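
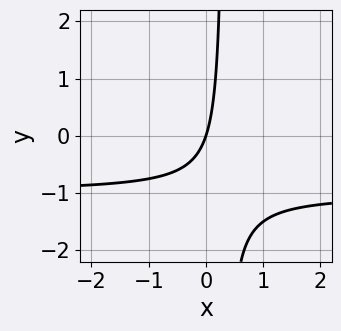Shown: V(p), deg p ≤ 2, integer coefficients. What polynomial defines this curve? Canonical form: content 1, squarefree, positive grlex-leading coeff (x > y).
3*x*y + 3*x - y

deg p = 2. The shape is more complex than any degree-1 curve.
Checking where it meets the axes: one y-axis crossing is at y = 0; one x-axis crossing is at x = 0.
Solving for integer coefficients yields p as stated.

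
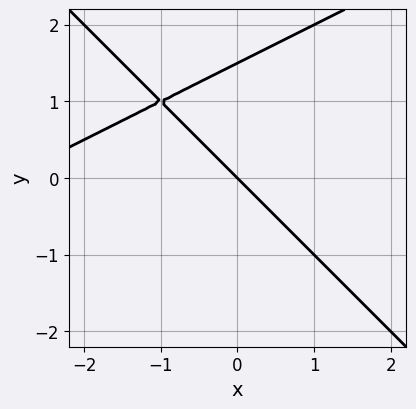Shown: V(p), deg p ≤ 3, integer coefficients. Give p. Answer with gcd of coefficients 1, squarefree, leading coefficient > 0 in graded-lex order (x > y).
x^2 - x*y - 2*y^2 + 3*x + 3*y

deg p = 2.
Checking where it meets the axes: it meets the x-axis at x = 0 (among the integer gridlines); it meets the y-axis at y = 0 (among the integer gridlines).
These observations pin down the coefficients.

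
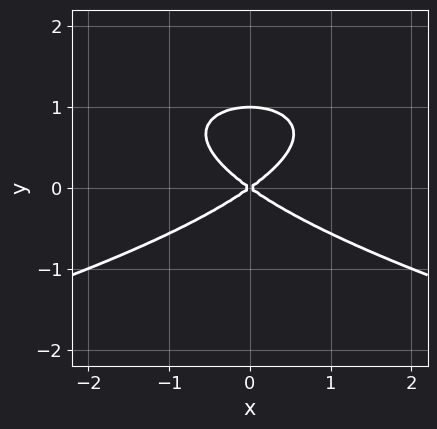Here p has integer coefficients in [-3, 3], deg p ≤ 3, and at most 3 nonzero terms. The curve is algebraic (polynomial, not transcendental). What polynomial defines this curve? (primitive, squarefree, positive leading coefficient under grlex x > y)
deg p = 3.
Symmetries: it's symmetric under x → −x, forcing even powers of x.
Checking where it meets the axes: one x-axis crossing is at x = 0; among the integer gridlines, it crosses the y-axis at y ∈ {0, 1}.
Putting this together gives p.

2*y^3 + x^2 - 2*y^2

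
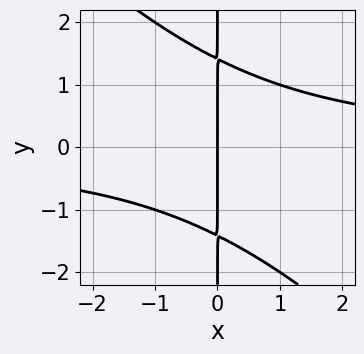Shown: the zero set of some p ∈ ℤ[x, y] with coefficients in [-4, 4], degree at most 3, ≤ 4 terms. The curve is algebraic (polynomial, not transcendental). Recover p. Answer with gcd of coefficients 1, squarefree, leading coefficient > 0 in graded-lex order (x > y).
(a) The degree is 3 — a generic line meets the curve in up to 3 points.
(b) Against the integer gridlines: every point of the y-axis in the box is on the curve; it meets the x-axis at x = 0 (among the integer gridlines).
(c) Together with the visible shape, these determine p as stated.

x^2*y + x*y^2 - 2*x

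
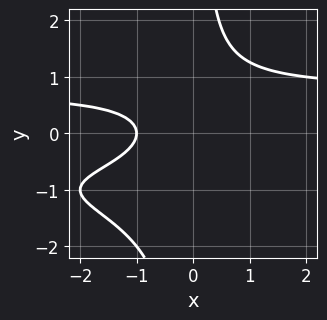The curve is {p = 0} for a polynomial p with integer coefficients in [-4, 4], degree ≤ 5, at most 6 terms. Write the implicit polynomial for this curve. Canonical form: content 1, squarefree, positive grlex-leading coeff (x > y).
x*y^3 + x*y^2 - y^2 - x - 1

1. The degree is 4 — a generic line meets the curve in up to 4 points.
2. Against the integer gridlines: it misses every integer gridline on the y-axis; one x-axis crossing is at x = -1.
3. The integer polynomial consistent with all of this is the stated p.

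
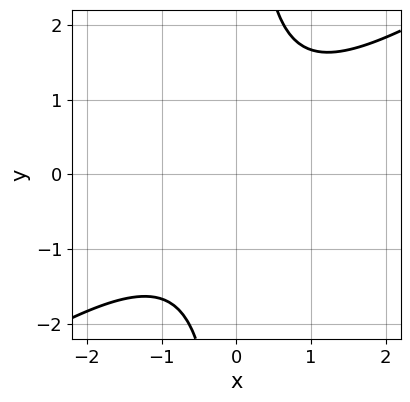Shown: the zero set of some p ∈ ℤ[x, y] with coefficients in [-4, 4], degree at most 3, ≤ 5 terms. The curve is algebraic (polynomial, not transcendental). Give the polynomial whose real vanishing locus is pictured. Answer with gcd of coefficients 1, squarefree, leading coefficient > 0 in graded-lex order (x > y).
2*x^2 - 3*x*y + 3

First, the degree is 2 — no degree-1 curve has this shape.
Then, against the integer gridlines: no x-intercept at any integer in the box; the curve avoids every integer y-axis point in the box.
Finally, the integer polynomial consistent with all of this is the stated p.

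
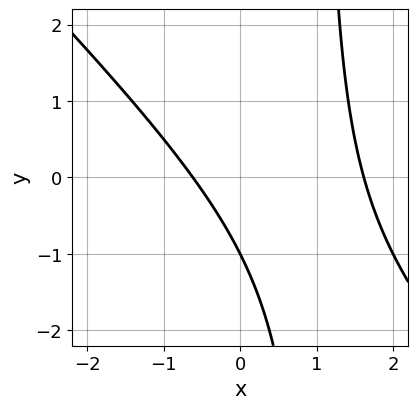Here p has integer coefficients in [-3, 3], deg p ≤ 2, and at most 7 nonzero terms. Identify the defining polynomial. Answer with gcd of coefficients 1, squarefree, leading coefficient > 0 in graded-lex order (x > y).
x^2 + x*y - x - y - 1

First, degree: a generic line meets the curve in up to 2 points, so deg p = 2.
Next, observable constraints: one y-axis crossing is at y = -1.
Finally, the integer polynomial consistent with all of this is the stated p.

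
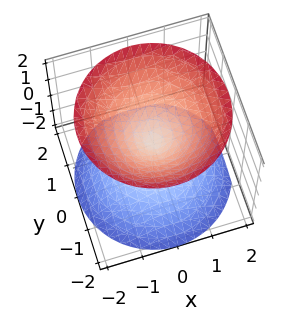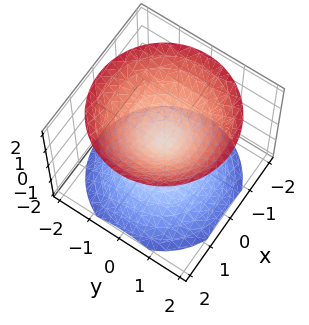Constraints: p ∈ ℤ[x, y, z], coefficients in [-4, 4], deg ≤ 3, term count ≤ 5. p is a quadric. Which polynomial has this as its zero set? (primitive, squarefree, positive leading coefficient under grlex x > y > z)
1. The picture has 2 separate pieces.
2. Degree: two nappes meeting at a single point; a quadric, so deg p = 2.
3. Symmetry: the surface is invariant under rotation about z: p = q(x² + y², z); mirror symmetry z ↦ −z ⇒ only even powers of z.
4. From the visible intercepts: it crosses the z-axis at the gridline z = 0; it crosses the y-axis at the gridline y = 0; one x-axis crossing is at x = 0.
5. Fitting integer coefficients to these (and the overall shape) gives p.

x^2 + y^2 - z^2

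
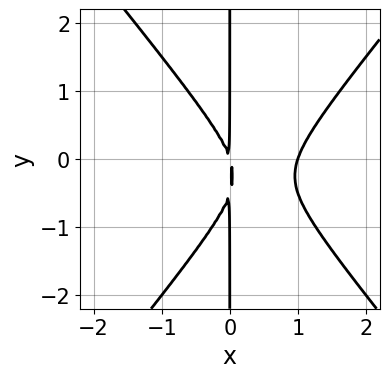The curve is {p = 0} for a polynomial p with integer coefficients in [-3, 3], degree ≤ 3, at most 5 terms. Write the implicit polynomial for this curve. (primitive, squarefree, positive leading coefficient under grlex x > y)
1. deg p = 3.
2. Observable constraints: one x-axis crossing is at x = 1; the visible y-axis segment lies entirely on the curve.
3. These observations pin down the coefficients.

3*x^3 - 2*x*y^2 - 3*x^2 - x*y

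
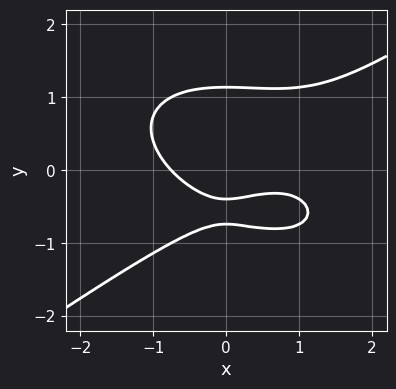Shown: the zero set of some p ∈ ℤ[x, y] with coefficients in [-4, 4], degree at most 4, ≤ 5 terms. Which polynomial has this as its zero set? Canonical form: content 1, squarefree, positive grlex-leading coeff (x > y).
Degree: the shape is more complex than any degree-2 curve, so deg p = 3.
Matching integer coefficients to the picture gives p.

x^3 - 3*y^3 - x^2 + 3*y + 1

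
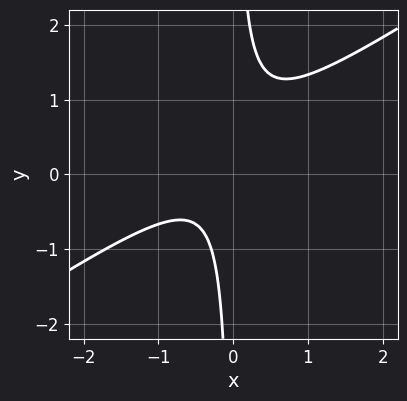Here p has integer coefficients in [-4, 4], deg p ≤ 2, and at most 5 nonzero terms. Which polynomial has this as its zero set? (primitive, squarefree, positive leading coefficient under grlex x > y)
2*x^2 - 3*x*y + x + 1

Degree: the shape is more complex than any degree-1 curve, so deg p = 2.
From the axis intercepts and sections: the curve avoids every integer y-axis point in the box; the curve avoids every integer x-axis point in the box.
Solving for integer coefficients yields p as stated.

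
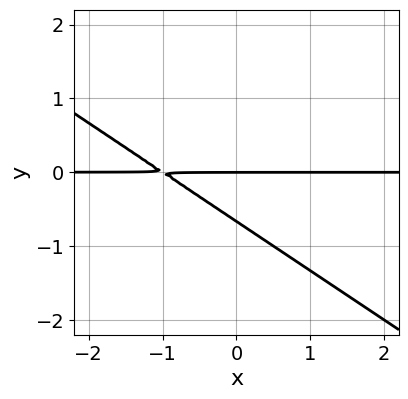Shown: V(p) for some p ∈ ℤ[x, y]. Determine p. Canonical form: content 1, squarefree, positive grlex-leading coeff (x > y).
First, degree: no degree-1 curve has this shape, so deg p = 2.
Then, reading off the gridlines: the visible x-axis segment lies entirely on the curve; one y-axis crossing is at y = 0.
Finally, matching integer coefficients to the picture gives p.

2*x*y + 3*y^2 + 2*y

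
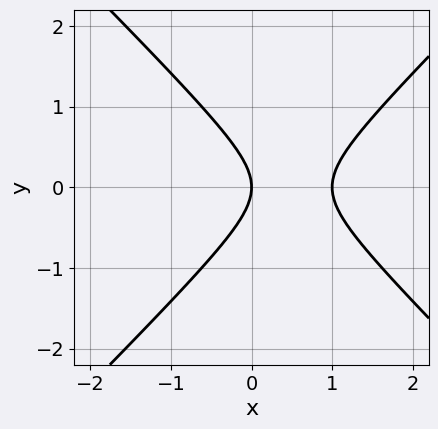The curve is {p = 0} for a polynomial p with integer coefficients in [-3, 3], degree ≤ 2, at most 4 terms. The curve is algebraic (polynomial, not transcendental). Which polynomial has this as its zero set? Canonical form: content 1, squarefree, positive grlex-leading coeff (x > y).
x^2 - y^2 - x

First, the degree is 2 — the shape is more complex than any degree-1 curve.
Next, symmetries: mirror symmetry y ↦ −y ⇒ only even powers of y.
Next, against the integer gridlines: the x-axis gridline crossings are at x ∈ {0, 1}; one y-axis crossing is at y = 0.
Finally, these observations pin down the coefficients.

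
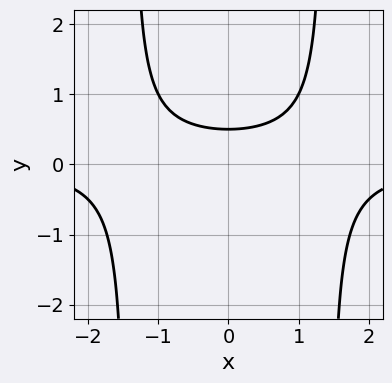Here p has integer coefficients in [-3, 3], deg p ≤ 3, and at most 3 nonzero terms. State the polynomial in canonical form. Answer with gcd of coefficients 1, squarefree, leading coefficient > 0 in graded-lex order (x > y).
x^2*y - 2*y + 1

1. The degree is 3 — no degree-2 curve has this shape.
2. Symmetries: the x ↦ −x reflection is a symmetry, so x appears only in even powers.
3. Reading off the gridlines: no x-intercept at any integer in the box.
4. Putting this together gives p.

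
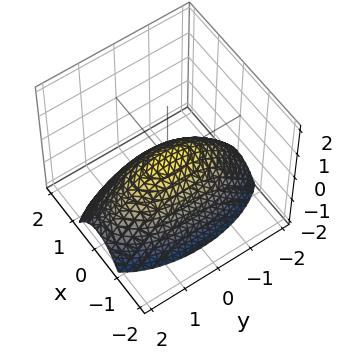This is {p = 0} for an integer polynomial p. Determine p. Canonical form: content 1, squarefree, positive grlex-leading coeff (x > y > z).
3*x^2 + y^2 + 3*z

First, the degree is 2 — a paraboloid; a quadric.
Next, symmetries: the y ↦ −y reflection is a symmetry, so y appears only in even powers; the x ↦ −x reflection is a symmetry, so x appears only in even powers.
Then, from the axis intercepts and sections: it crosses the z-axis at the gridline z = 0; it crosses the y-axis at the gridline y = 0; it crosses the x-axis at the gridline x = 0.
Finally, putting this together gives p.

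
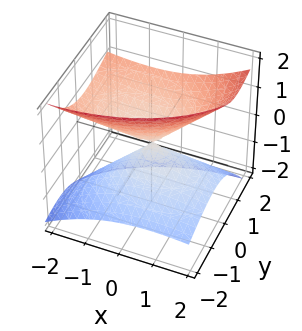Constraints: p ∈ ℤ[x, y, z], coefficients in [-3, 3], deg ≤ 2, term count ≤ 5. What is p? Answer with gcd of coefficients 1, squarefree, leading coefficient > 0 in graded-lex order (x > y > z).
First, degree: the shape is more complex than any degree-1 surface, so deg p = 2.
Next, checking where it meets the axes: it meets the z-axis at z = 0 (among the integer gridlines); it crosses the x-axis at the gridline x = 0; one y-axis crossing is at y = 0.
Finally, solving for integer coefficients yields p as stated.

x^2 + 2*x*z + 2*y^2 - 3*y*z - 3*z^2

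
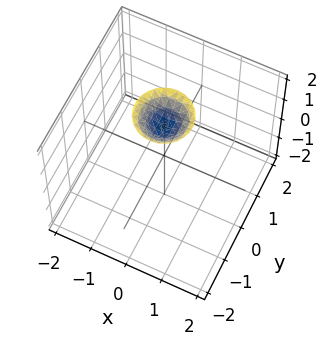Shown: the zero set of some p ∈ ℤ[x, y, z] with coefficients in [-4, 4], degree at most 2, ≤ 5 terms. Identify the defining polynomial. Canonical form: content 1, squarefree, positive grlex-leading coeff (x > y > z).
2*x^2 + 2*y^2 - 2*z + 3

First, deg p = 2. A generic line meets the surface in up to 2 points.
Then, by symmetry, the z-axis is an axis of rotation, so x and y enter only as x² + y².
Then, against the integer gridlines: a circular section at z = 2 has radius between 0 and 1; no y-intercept at any integer in the box; it misses every integer gridline on the x-axis.
Finally, putting this together gives p.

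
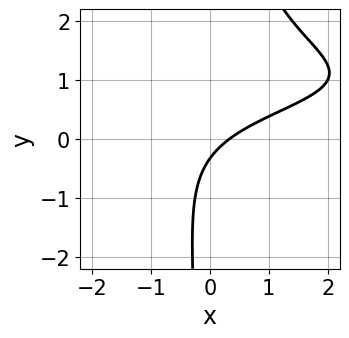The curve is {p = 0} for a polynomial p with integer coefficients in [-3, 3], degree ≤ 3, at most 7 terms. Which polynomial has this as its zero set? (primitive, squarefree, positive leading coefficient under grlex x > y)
2*x*y^2 - 3*x*y + 3*x - 3*y - 1

deg p = 3. A generic line meets the curve in up to 3 points.
Putting this together gives p.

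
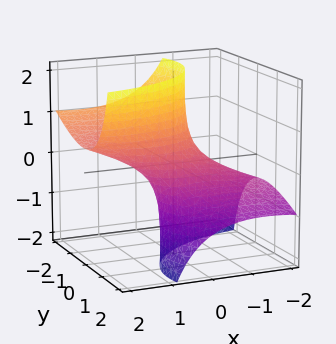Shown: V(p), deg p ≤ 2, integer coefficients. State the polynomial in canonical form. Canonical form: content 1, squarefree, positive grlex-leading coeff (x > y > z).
x^2 - 3*x*z + 2*y^2 + 3*y*z - 1

The degree is 2 — the shape is more complex than any degree-1 surface.
Reading off the gridlines: among the integer gridlines, it crosses the x-axis at x ∈ {-1, 1}; it misses every integer gridline on the z-axis.
Assembling these constraints gives the stated polynomial.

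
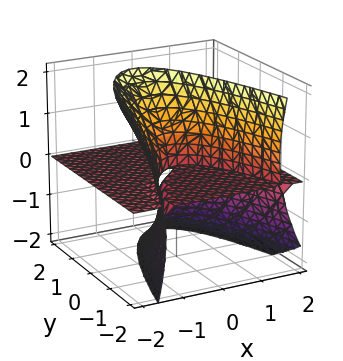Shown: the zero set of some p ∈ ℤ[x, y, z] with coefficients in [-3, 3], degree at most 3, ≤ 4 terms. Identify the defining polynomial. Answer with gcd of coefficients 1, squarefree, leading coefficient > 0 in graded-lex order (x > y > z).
3*x^2*z + x*z^2 - z^3 + 3*y*z

First, the degree is 3 — no degree-2 surface has this shape.
Next, checking where it meets the axes: the visible x-axis segment lies entirely on the surface; it crosses the z-axis at the gridline z = 0; the visible y-axis segment lies entirely on the surface.
Finally, fitting integer coefficients to these (and the overall shape) gives p.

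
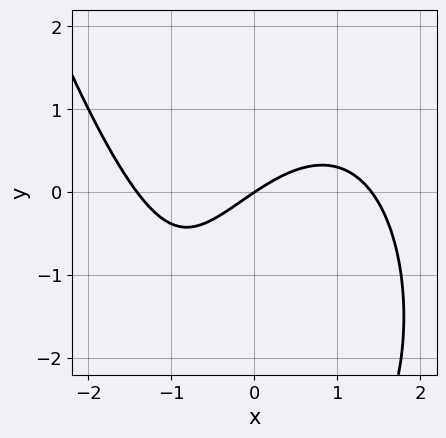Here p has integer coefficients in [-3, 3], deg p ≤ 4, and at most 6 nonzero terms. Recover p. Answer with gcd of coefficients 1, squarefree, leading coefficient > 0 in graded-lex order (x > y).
First, degree: a generic line meets the curve in up to 3 points, so deg p = 3.
Then, reading off the gridlines: it meets the y-axis at y = 0 (among the integer gridlines); one x-axis crossing is at x = 0.
Finally, assembling these constraints gives the stated polynomial.

x^3 + y^2 - 2*x + 3*y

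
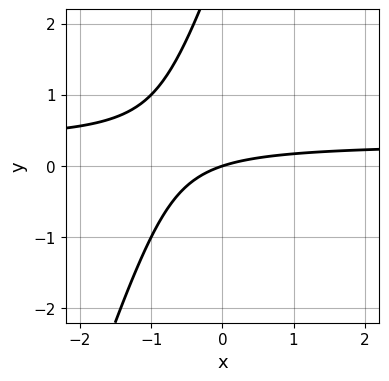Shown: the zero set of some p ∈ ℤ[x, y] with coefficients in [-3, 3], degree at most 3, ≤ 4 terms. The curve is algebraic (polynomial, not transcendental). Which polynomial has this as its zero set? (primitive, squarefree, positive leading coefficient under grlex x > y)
1. Degree: a generic line meets the curve in up to 2 points, so deg p = 2.
2. From the axis intercepts and sections: it meets the x-axis at x = 0 (among the integer gridlines); it meets the y-axis at y = 0 (among the integer gridlines).
3. Matching integer coefficients to the picture gives p.

3*x*y - y^2 - x + 3*y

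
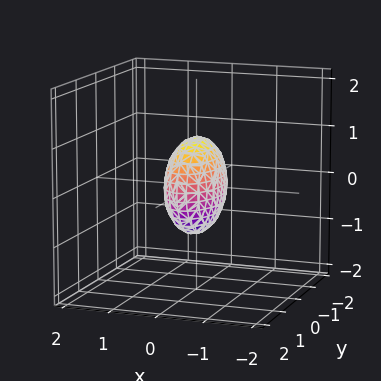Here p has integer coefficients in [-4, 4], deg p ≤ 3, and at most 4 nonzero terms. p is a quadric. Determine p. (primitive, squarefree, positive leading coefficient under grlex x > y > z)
3*x^2 + y^2 + z^2 - 1

(a) Degree: bounded and convex; a quadric, so deg p = 2.
(b) Symmetries: it's symmetric under z → −z, forcing even powers of z; it's symmetric under y → −y, forcing even powers of y; mirror symmetry x ↦ −x ⇒ only even powers of x.
(c) From the visible intercepts: among the integer gridlines, it crosses the z-axis at z ∈ {-1, 1}; the y-axis gridline crossings are at y ∈ {-1, 1}.
(d) These observations pin down the coefficients.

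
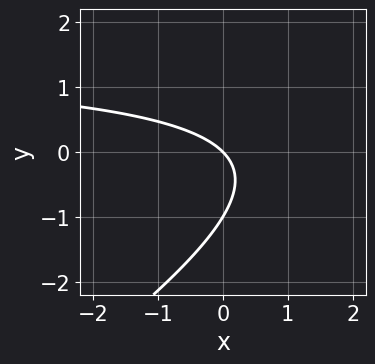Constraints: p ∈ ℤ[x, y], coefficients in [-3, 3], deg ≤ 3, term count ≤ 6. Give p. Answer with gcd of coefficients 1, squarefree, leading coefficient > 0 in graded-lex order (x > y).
2*x*y - 3*y^2 - 3*x - 3*y

The degree is 2 — a generic line meets the curve in up to 2 points.
Reading off the gridlines: it meets the x-axis at x = 0 (among the integer gridlines); among the integer gridlines, it crosses the y-axis at y ∈ {-1, 0}.
Together with the visible shape, these determine p as stated.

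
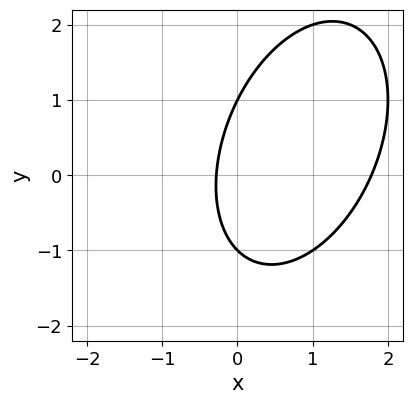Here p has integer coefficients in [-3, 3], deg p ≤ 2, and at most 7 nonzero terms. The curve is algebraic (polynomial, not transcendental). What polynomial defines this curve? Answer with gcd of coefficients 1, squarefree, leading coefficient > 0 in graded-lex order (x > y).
2*x^2 - x*y + y^2 - 3*x - 1

1. Degree: no degree-1 curve has this shape, so deg p = 2.
2. Against the integer gridlines: the y-axis gridline crossings are at y ∈ {-1, 1}.
3. Putting this together gives p.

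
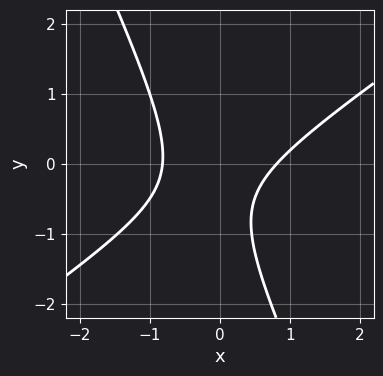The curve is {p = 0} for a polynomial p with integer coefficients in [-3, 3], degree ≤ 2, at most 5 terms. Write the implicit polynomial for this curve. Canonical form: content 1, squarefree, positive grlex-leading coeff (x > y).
3*x^2 - 3*x*y - 2*y^2 - 2*y - 2

First, the degree is 2 — no degree-1 curve has this shape.
Next, from the axis intercepts and sections: it misses every integer gridline on the y-axis.
Finally, matching integer coefficients to the picture gives p.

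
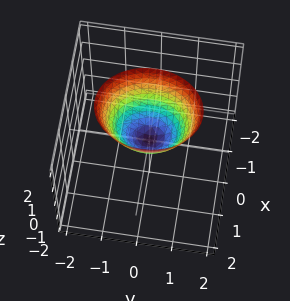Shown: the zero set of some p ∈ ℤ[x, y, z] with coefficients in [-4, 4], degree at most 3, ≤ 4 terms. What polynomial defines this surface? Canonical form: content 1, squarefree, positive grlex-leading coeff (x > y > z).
First, the degree is 2 — a paraboloid; a quadric.
Next, symmetries: it's symmetric under x → −x, forcing even powers of x; mirror symmetry y ↦ −y ⇒ only even powers of y.
Then, reading off the gridlines: it meets the z-axis at z = 0 (among the integer gridlines); it meets the x-axis at x = 0 (among the integer gridlines); one y-axis crossing is at y = 0.
Finally, assembling these constraints gives the stated polynomial.

3*x^2 + 2*y^2 - 2*z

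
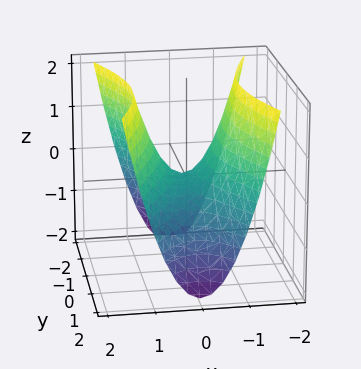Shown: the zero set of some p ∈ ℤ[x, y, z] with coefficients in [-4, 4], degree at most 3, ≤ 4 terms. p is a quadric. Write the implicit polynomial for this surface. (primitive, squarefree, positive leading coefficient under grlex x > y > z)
Degree: a saddle surface; a quadric, so deg p = 2.
Symmetries: it's symmetric under y → −y, forcing even powers of y; the x ↦ −x reflection is a symmetry, so x appears only in even powers.
Reading off the gridlines: it meets the z-axis at z = 0 (among the integer gridlines); it crosses the x-axis at the gridline x = 0; it crosses the y-axis at the gridline y = 0.
The integer polynomial consistent with all of this is the stated p.

3*x^2 - y^2 - 2*z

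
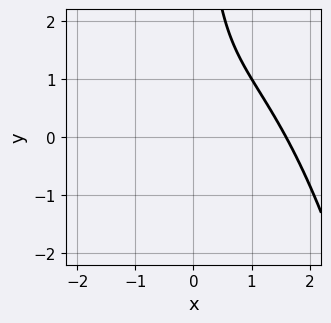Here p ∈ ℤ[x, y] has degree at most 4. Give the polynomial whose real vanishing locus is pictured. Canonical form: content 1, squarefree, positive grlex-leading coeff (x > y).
2*x^3 - 2*x^2 + 3*x*y - 3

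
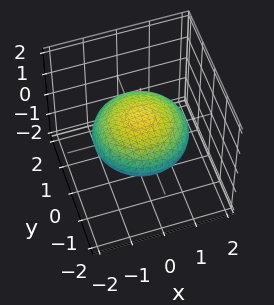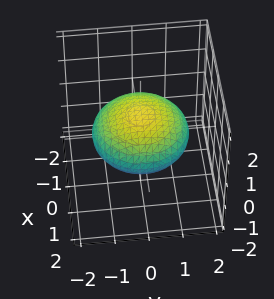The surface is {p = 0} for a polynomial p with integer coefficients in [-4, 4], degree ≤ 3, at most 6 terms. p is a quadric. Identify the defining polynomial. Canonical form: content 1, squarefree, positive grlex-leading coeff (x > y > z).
First, degree: a closed, bounded, convex surface; a quadric, so deg p = 2.
Next, symmetry: the surface is invariant under rotation about z: p = q(x² + y², z); the z ↦ −z reflection is a symmetry, so z appears only in even powers.
Next, reading off the gridlines: a circular section at z = 0 has radius between 1 and 2.
Finally, together with the visible shape, these determine p as stated.

x^2 + y^2 + 3*z^2 - 2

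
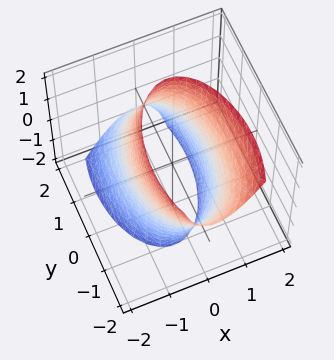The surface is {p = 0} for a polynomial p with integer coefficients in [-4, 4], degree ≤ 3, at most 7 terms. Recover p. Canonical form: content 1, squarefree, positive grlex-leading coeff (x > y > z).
3*x^2 - x*z + y^2 + y*z - 3

(a) deg p = 2.
(b) Against the integer gridlines: no z-intercept at any integer in the box; the x-axis gridline crossings are at x ∈ {-1, 1}.
(c) The integer polynomial consistent with all of this is the stated p.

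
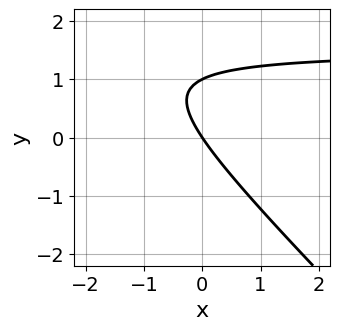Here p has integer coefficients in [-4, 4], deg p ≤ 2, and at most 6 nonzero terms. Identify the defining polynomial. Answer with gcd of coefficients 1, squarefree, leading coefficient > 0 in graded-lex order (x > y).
2*x*y + 2*y^2 - 3*x - 2*y

First, deg p = 2.
Next, from the visible intercepts: among the integer gridlines, it crosses the y-axis at y ∈ {0, 1}; it crosses the x-axis at the gridline x = 0.
Finally, the integer polynomial consistent with all of this is the stated p.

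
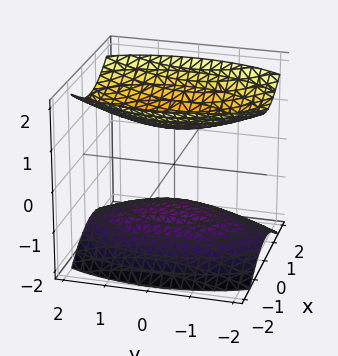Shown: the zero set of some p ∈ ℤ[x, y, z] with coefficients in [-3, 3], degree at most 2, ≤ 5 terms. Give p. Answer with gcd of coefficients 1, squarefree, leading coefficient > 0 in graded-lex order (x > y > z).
3*x^2 + y^2 - 3*z^2 + 3

I count 2 distinct pieces. They look like related sheets of one shape, so recover p as a whole.
The degree is 2 — two sheets facing apart; a quadric.
Symmetries: it's symmetric under y → −y, forcing even powers of y; it's symmetric under x → −x, forcing even powers of x; the z ↦ −z reflection is a symmetry, so z appears only in even powers.
Reading off the gridlines: the surface avoids every integer y-axis point in the box; the z-axis gridline crossings are at z ∈ {-1, 1}; the surface avoids every integer x-axis point in the box.
Together with the visible shape, these determine p as stated.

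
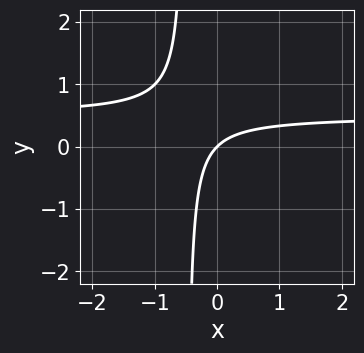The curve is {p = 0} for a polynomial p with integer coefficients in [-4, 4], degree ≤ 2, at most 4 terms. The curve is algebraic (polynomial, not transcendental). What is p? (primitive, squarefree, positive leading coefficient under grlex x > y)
(a) The degree is 2 — a generic line meets the curve in up to 2 points.
(b) Reading off the gridlines: it crosses the x-axis at the gridline x = 0; it meets the y-axis at y = 0 (among the integer gridlines).
(c) Together with the visible shape, these determine p as stated.

2*x*y - x + y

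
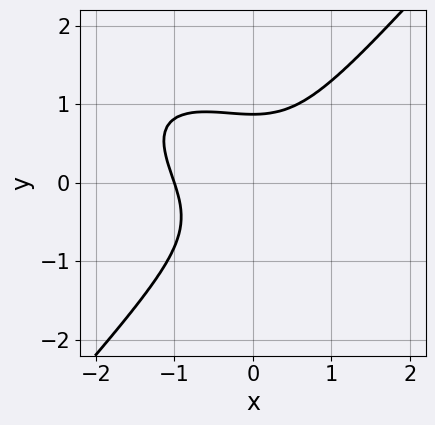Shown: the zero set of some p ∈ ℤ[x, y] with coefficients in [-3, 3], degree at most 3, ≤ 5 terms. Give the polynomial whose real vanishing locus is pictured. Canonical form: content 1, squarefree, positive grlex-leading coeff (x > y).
deg p = 3. No degree-2 curve has this shape.
Checking where it meets the axes: it meets the x-axis at x = -1 (among the integer gridlines).
These observations pin down the coefficients.

2*x^3 + 2*x^2*y - 3*y^3 + 2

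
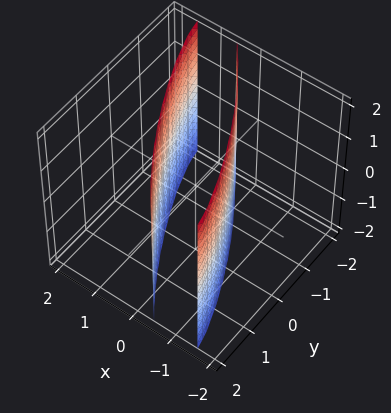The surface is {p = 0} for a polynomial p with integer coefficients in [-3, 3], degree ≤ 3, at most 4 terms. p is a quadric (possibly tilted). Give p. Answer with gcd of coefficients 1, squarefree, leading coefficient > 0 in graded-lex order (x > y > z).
First, I count 2 distinct pieces. Treating them together as one polynomial.
Then, degree: no degree-1 surface has this shape, so deg p = 2.
Next, against the integer gridlines: the surface avoids every integer z-axis point in the box.
Finally, fitting integer coefficients to these (and the overall shape) gives p.

3*x^2 + 3*x*y + y^2 - 2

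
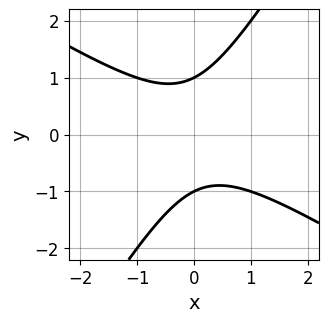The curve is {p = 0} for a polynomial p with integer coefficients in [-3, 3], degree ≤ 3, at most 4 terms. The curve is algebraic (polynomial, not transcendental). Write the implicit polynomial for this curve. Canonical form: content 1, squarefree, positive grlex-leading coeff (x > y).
x^2 + x*y - y^2 + 1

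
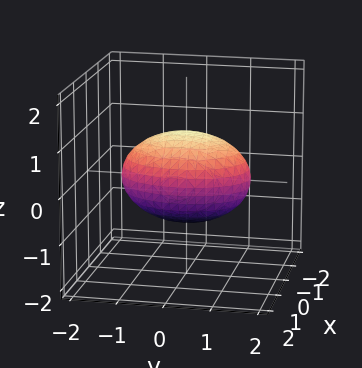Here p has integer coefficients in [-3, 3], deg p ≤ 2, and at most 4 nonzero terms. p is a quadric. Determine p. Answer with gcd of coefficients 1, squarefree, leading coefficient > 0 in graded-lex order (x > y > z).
2*x^2 + y^2 + 2*z^2 - 2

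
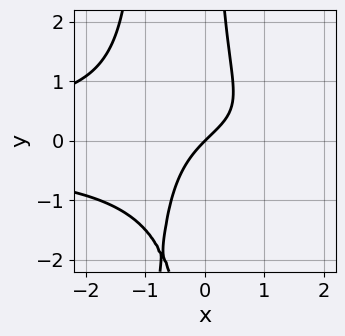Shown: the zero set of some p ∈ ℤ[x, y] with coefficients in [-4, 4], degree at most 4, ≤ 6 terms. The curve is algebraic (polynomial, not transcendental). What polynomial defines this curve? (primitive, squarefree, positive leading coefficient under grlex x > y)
1. Degree: a generic line meets the curve in up to 4 points, so deg p = 4.
2. Checking where it meets the axes: it meets the y-axis at y = 0 (among the integer gridlines); it crosses the x-axis at the gridline x = 0.
3. Together with the visible shape, these determine p as stated.

3*x^2*y^2 + 3*x*y^2 - x*y + 3*x - 3*y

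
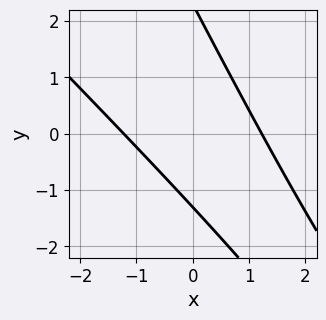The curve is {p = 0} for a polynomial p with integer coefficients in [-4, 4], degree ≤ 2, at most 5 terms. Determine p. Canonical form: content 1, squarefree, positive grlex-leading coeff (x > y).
2*x^2 + 3*x*y + y^2 - y - 3

(a) The degree is 2 — a generic line meets the curve in up to 2 points.
(b) The integer polynomial consistent with all of this is the stated p.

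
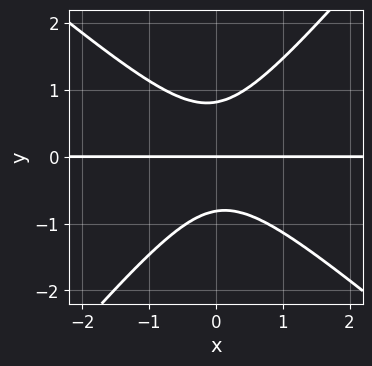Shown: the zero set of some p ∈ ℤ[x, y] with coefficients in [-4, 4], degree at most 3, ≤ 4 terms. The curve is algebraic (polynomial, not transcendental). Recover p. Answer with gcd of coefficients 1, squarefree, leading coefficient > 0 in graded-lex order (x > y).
(a) Degree: a generic line meets the curve in up to 3 points, so deg p = 3.
(b) Checking where it meets the axes: the visible x-axis segment lies entirely on the curve; one y-axis crossing is at y = 0.
(c) Assembling these constraints gives the stated polynomial.

3*x^2*y + x*y^2 - 3*y^3 + 2*y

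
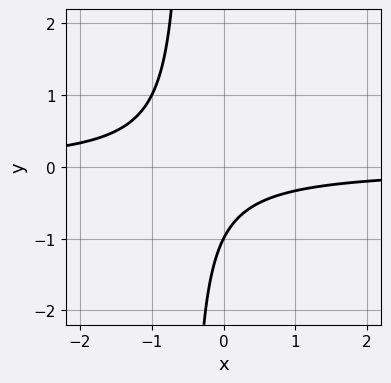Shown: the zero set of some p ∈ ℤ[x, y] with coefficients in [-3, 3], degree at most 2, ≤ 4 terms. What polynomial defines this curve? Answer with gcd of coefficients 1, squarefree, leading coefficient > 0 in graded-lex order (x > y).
2*x*y + y + 1

1. Degree: no degree-1 curve has this shape, so deg p = 2.
2. Against the integer gridlines: one y-axis crossing is at y = -1; it misses every integer gridline on the x-axis.
3. Fitting integer coefficients to these (and the overall shape) gives p.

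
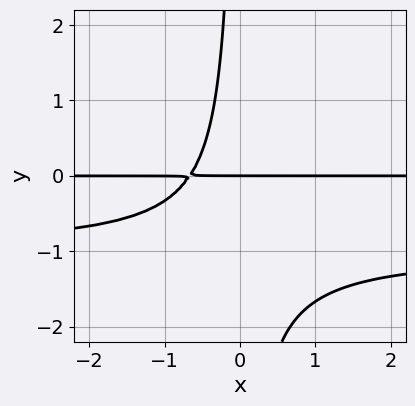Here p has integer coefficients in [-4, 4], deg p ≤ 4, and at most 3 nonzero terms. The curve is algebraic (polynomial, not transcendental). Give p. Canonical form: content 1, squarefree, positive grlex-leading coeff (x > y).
(a) Degree: the shape is more complex than any degree-2 curve, so deg p = 3.
(b) Observable constraints: every point of the x-axis in the box is on the curve; it meets the y-axis at y = 0 (among the integer gridlines).
(c) Fitting integer coefficients to these (and the overall shape) gives p.

3*x*y^2 + 3*x*y + 2*y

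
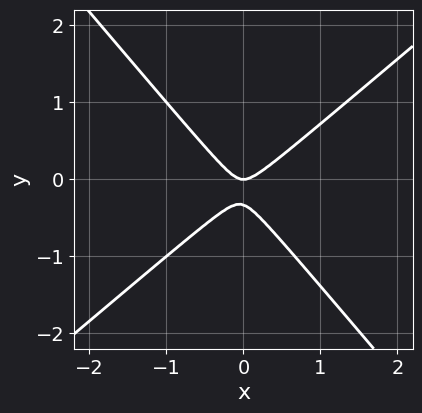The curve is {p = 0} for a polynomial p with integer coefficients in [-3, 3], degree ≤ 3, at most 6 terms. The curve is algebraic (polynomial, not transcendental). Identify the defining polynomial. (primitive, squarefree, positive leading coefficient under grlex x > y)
3*x^2 - x*y - 3*y^2 - y

Degree: no degree-1 curve has this shape, so deg p = 2.
From the visible intercepts: it crosses the x-axis at the gridline x = 0; one y-axis crossing is at y = 0.
Solving for integer coefficients yields p as stated.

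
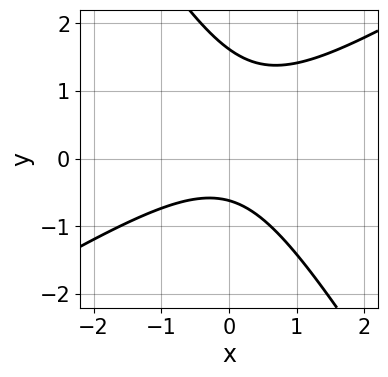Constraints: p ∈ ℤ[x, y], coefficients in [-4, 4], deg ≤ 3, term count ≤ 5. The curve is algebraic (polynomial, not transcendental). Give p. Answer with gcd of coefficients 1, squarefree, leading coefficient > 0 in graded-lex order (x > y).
x^2 - x*y - y^2 + y + 1

(a) deg p = 2. A generic line meets the curve in up to 2 points.
(b) Reading off the gridlines: the curve avoids every integer x-axis point in the box.
(c) These observations pin down the coefficients.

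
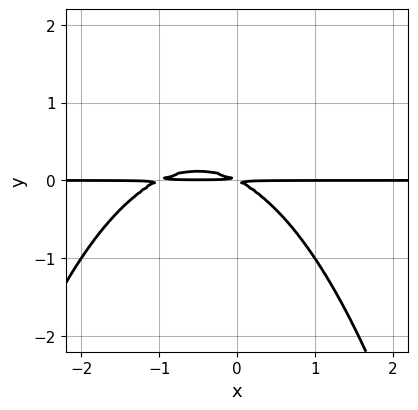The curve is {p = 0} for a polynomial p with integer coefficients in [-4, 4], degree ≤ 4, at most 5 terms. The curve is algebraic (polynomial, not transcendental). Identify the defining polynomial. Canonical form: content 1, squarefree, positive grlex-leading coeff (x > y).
x^2*y + x*y + 2*y^2

First, deg p = 3. No degree-2 curve has this shape.
Next, observable constraints: the visible x-axis segment lies entirely on the curve.
Finally, the integer polynomial consistent with all of this is the stated p.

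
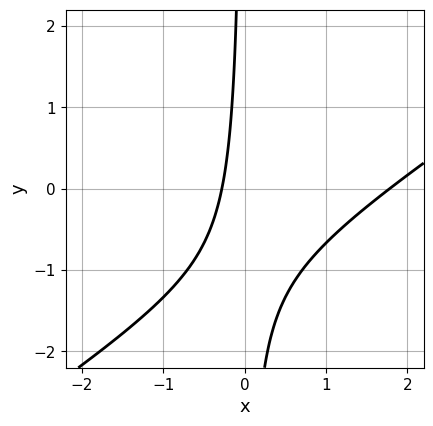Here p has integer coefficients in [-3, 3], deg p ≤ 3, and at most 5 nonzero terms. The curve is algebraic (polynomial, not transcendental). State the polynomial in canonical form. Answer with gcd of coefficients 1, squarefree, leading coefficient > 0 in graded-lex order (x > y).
The degree is 2 — a generic line meets the curve in up to 2 points.
Checking where it meets the axes: the curve avoids every integer y-axis point in the box.
The integer polynomial consistent with all of this is the stated p.

2*x^2 - 3*x*y - 3*x - 1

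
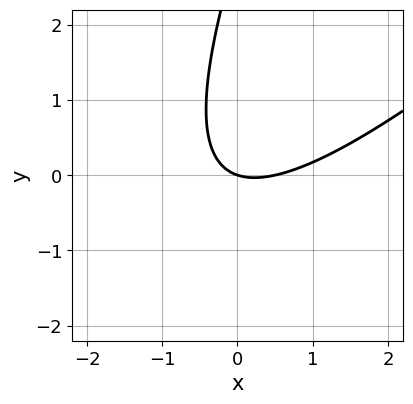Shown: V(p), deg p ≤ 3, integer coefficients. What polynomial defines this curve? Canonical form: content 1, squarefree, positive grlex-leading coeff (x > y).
2*x^2 - 3*x*y + y^2 - x - 3*y

1. deg p = 2.
2. Observable constraints: it crosses the y-axis at the gridline y = 0; one x-axis crossing is at x = 0.
3. Putting this together gives p.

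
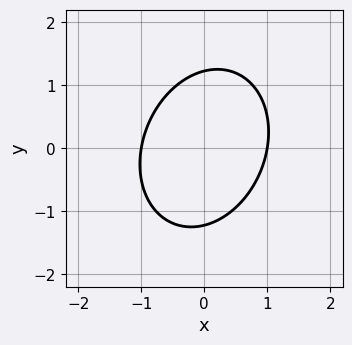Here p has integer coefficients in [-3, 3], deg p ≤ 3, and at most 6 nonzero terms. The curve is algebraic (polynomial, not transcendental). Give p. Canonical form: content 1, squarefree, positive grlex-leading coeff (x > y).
3*x^2 - x*y + 2*y^2 - 3

deg p = 2. The shape is more complex than any degree-1 curve.
From the visible intercepts: among the integer gridlines, it crosses the x-axis at x ∈ {-1, 1}.
Assembling these constraints gives the stated polynomial.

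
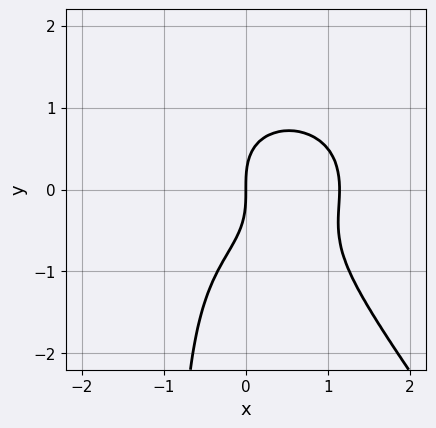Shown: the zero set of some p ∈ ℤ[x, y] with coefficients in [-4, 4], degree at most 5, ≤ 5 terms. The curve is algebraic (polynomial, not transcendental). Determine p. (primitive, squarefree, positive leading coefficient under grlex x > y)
2*x^4 + 2*x^2*y^2 + 2*x*y^3 + 2*y^3 - 3*x

1. The degree is 4 — a generic line meets the curve in up to 4 points.
2. From the visible intercepts: one x-axis crossing is at x = 0; one y-axis crossing is at y = 0.
3. Fitting integer coefficients to these (and the overall shape) gives p.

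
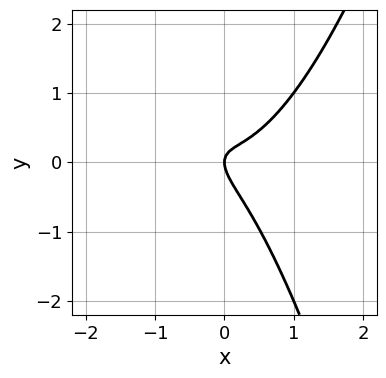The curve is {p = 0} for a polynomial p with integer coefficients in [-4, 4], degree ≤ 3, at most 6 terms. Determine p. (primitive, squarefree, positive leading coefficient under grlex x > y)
3*x^3 - 2*x*y - 2*y^2 + x

Degree: the shape is more complex than any degree-2 curve, so deg p = 3.
From the axis intercepts and sections: it meets the x-axis at x = 0 (among the integer gridlines); one y-axis crossing is at y = 0.
These observations pin down the coefficients.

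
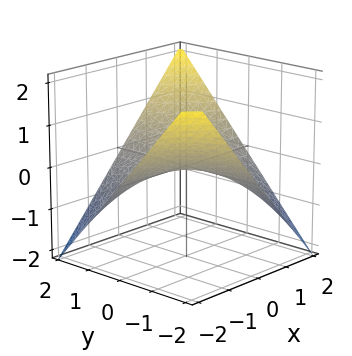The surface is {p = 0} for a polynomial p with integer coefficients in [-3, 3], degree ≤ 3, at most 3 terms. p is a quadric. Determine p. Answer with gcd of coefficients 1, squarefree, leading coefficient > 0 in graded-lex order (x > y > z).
First, the degree is 2 — a saddle surface; a quadric.
Then, from the axis intercepts and sections: it meets the z-axis at z = 0 (among the integer gridlines); the visible y-axis segment lies entirely on the surface; every point of the x-axis in the box is on the surface.
Finally, these observations pin down the coefficients.

x*y - 2*z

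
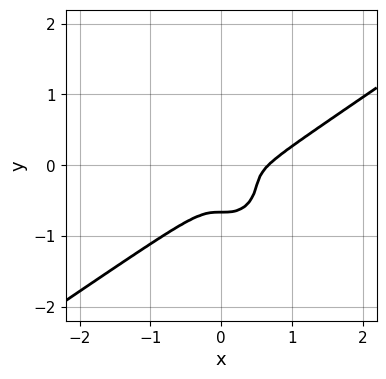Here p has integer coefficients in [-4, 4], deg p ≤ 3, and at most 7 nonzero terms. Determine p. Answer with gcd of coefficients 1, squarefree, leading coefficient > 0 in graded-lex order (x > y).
3*x^3 - 3*x^2*y - 3*y^3 - 2*x^2 - 2*y^2

deg p = 3. The shape is more complex than any degree-2 curve.
Putting this together gives p.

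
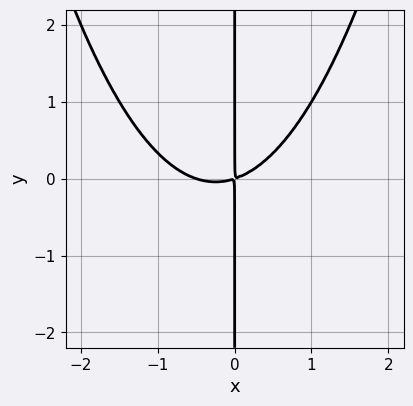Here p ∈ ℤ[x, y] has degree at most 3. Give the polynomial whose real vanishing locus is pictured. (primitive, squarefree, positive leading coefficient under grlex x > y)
1. deg p = 3. The shape is more complex than any degree-2 curve.
2. From the visible intercepts: every point of the y-axis in the box is on the curve.
3. Solving for integer coefficients yields p as stated.

2*x^3 + x^2 - 3*x*y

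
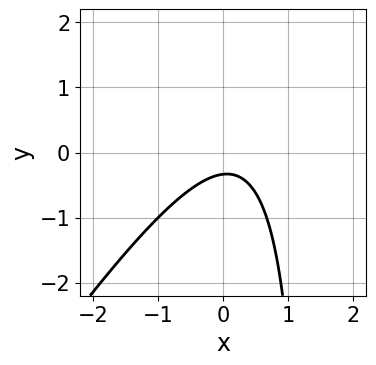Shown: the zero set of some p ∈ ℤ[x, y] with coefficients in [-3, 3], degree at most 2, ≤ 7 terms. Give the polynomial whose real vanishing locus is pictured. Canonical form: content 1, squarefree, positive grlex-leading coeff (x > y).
1. Degree: the shape is more complex than any degree-1 curve, so deg p = 2.
2. Checking where it meets the axes: the curve avoids every integer x-axis point in the box.
3. Putting this together gives p.

3*x^2 - 2*x*y - x + 3*y + 1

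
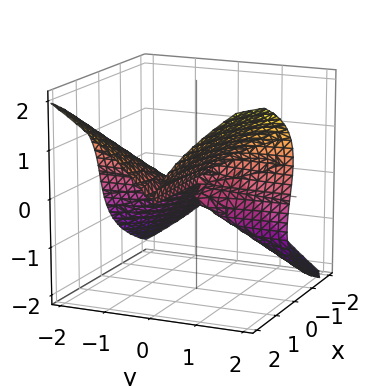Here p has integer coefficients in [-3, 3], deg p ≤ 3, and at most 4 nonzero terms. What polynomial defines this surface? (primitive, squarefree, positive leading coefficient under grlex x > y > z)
(a) Degree: no degree-2 surface has this shape, so deg p = 3.
(b) Against the integer gridlines: the visible y-axis segment lies entirely on the surface; the visible x-axis segment lies entirely on the surface.
(c) The integer polynomial consistent with all of this is the stated p.

3*x*y^2 - 3*z^3 + 2*y*z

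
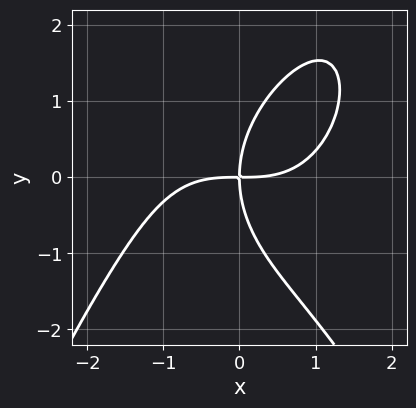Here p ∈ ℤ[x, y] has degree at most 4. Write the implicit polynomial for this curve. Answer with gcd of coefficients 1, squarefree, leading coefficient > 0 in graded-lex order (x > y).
x^4 + y^3 - 3*x*y

(a) Degree: no degree-3 curve has this shape, so deg p = 4.
(b) Reading off the gridlines: one y-axis crossing is at y = 0; it meets the x-axis at x = 0 (among the integer gridlines).
(c) Solving for integer coefficients yields p as stated.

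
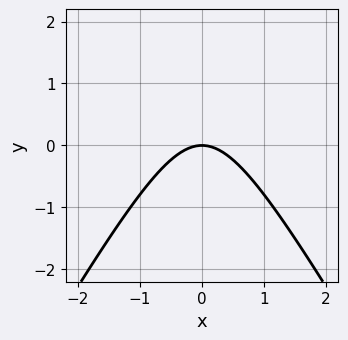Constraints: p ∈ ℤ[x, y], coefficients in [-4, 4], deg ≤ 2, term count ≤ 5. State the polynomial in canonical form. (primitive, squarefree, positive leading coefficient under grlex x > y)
3*x^2 - y^2 + 3*y

First, deg p = 2. The shape is more complex than any degree-1 curve.
Next, symmetries: it's symmetric under x → −x, forcing even powers of x.
Next, observable constraints: it crosses the x-axis at the gridline x = 0; one y-axis crossing is at y = 0.
Finally, putting this together gives p.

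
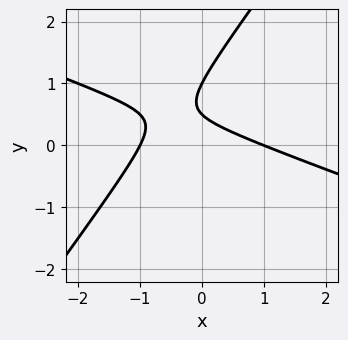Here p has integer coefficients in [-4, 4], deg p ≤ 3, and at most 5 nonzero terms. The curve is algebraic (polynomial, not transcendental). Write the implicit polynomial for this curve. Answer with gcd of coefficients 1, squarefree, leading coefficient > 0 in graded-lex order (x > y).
deg p = 2. No degree-1 curve has this shape.
From the axis intercepts and sections: it meets the y-axis at y = 1 (among the integer gridlines); among the integer gridlines, it crosses the x-axis at x ∈ {-1, 1}.
Assembling these constraints gives the stated polynomial.

x^2 + 2*x*y - 2*y^2 + 3*y - 1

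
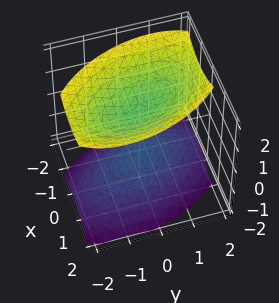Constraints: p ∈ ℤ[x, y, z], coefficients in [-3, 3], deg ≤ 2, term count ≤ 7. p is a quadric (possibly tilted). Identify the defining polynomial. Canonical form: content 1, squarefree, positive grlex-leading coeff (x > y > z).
2*x^2 + x*y + y^2 - 2*z^2 + 2

First, the picture has 2 separate pieces.
Then, degree: the shape is more complex than any degree-1 surface, so deg p = 2.
Next, from the visible intercepts: it misses every integer gridline on the y-axis; it misses every integer gridline on the x-axis.
Finally, assembling these constraints gives the stated polynomial.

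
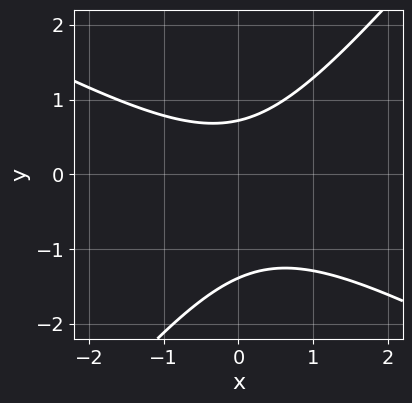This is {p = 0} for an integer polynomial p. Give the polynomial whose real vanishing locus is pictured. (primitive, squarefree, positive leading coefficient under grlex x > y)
deg p = 2.
Reading off the gridlines: no x-intercept at any integer in the box.
The integer polynomial consistent with all of this is the stated p.

2*x^2 + 2*x*y - 3*y^2 - 2*y + 3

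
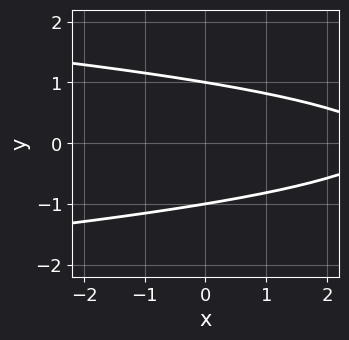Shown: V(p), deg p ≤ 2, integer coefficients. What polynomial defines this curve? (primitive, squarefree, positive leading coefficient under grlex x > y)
The degree is 2 — a generic line meets the curve in up to 2 points.
Symmetries: it's symmetric under y → −y, forcing even powers of y.
Checking where it meets the axes: it misses every integer gridline on the x-axis; the y-axis gridline crossings are at y ∈ {-1, 1}.
Matching integer coefficients to the picture gives p.

3*y^2 + x - 3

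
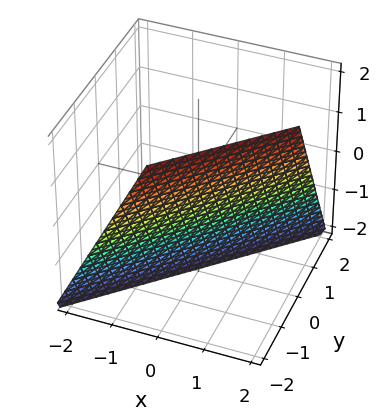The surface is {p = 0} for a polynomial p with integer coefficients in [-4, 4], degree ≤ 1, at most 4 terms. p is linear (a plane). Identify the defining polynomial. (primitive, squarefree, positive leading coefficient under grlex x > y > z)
1. deg p = 1. Every cross-section is a straight line — this is a plane.
2. From the visible intercepts: one z-axis crossing is at z = -2; it crosses the y-axis at the gridline y = -1.
3. Matching integer coefficients to the picture gives p. Check: (1, 0, 0) on the x-axis lies on the surface, and p(1, 0, 0) = 0. ✓

2*x - 2*y - z - 2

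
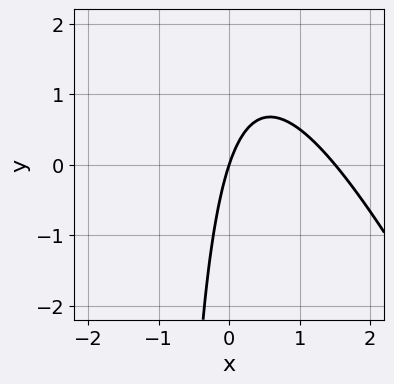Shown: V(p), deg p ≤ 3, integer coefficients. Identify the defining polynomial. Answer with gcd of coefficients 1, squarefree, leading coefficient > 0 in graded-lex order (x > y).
2*x^2 + x*y - 3*x + y

(a) Degree: a generic line meets the curve in up to 2 points, so deg p = 2.
(b) Against the integer gridlines: one x-axis crossing is at x = 0; it crosses the y-axis at the gridline y = 0.
(c) The integer polynomial consistent with all of this is the stated p.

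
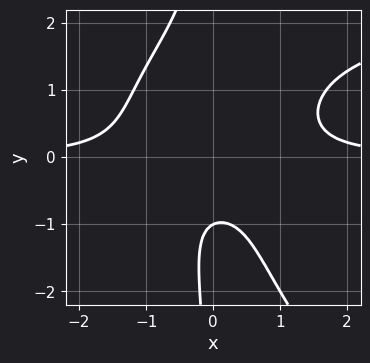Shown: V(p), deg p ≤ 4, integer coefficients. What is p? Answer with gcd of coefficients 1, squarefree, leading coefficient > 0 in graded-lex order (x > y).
x^2*y^2 + x*y^3 - 3*x^2*y + 2*y + 2

(a) The degree is 4 — a generic line meets the curve in up to 4 points.
(b) Observable constraints: no x-intercept at any integer in the box; it meets the y-axis at y = -1 (among the integer gridlines).
(c) The integer polynomial consistent with all of this is the stated p.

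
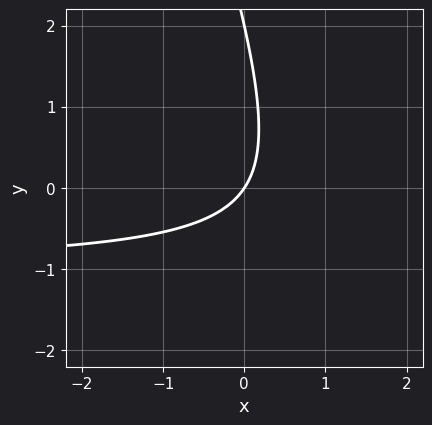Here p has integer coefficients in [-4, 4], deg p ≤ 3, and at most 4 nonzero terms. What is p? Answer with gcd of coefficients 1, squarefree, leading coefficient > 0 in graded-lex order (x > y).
3*x*y + y^2 + 3*x - 2*y

(a) The degree is 2 — no degree-1 curve has this shape.
(b) Checking where it meets the axes: the y-axis gridline crossings are at y ∈ {0, 2}; it meets the x-axis at x = 0 (among the integer gridlines).
(c) Assembling these constraints gives the stated polynomial.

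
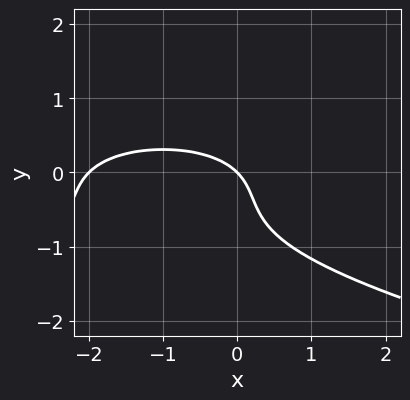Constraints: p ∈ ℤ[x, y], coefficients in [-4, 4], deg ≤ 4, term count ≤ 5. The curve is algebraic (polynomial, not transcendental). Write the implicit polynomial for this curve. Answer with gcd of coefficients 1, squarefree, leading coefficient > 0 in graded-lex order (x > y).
(a) The degree is 3 — the shape is more complex than any degree-2 curve.
(b) From the visible intercepts: it crosses the y-axis at the gridline y = 0; the x-axis gridline crossings are at x ∈ {-2, 0}.
(c) Putting this together gives p.

3*y^3 + x^2 + 3*y^2 + 2*x + 2*y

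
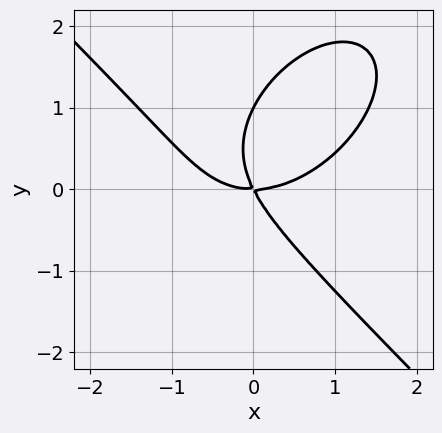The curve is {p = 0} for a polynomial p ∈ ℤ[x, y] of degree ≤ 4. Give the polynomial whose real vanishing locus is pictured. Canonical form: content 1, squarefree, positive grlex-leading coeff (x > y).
1. The degree is 3 — no degree-2 curve has this shape.
2. Checking where it meets the axes: the y-axis gridline crossings are at y ∈ {0, 1}; it meets the x-axis at x = 0 (among the integer gridlines).
3. These observations pin down the coefficients.

x^3 + y^3 - 2*x*y - y^2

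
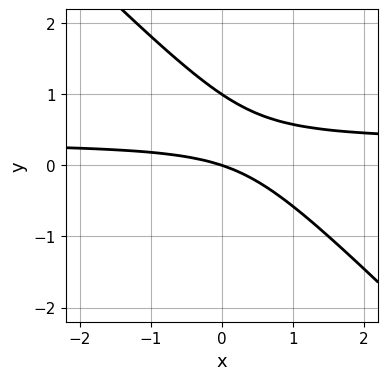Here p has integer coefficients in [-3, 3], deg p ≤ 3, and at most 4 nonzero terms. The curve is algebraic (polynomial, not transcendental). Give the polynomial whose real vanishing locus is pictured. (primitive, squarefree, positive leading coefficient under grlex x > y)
1. Degree: no degree-1 curve has this shape, so deg p = 2.
2. From the visible intercepts: the y-axis gridline crossings are at y ∈ {0, 1}; it crosses the x-axis at the gridline x = 0.
3. Putting this together gives p.

3*x*y + 3*y^2 - x - 3*y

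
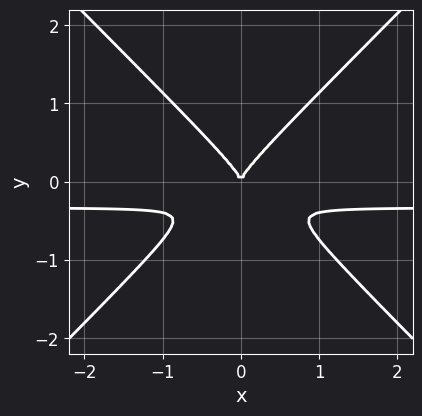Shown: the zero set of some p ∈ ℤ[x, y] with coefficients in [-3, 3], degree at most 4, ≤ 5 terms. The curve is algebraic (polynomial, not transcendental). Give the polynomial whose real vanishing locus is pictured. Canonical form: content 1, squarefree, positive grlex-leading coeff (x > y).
deg p = 3. No degree-2 curve has this shape.
Symmetries: mirror symmetry x ↦ −x ⇒ only even powers of x.
Checking where it meets the axes: it meets the y-axis at y = 0 (among the integer gridlines); it crosses the x-axis at the gridline x = 0.
Solving for integer coefficients yields p as stated.

3*x^2*y - 3*y^3 + x^2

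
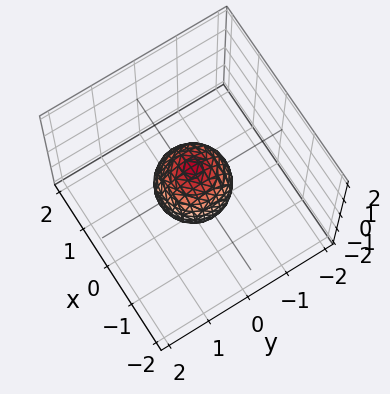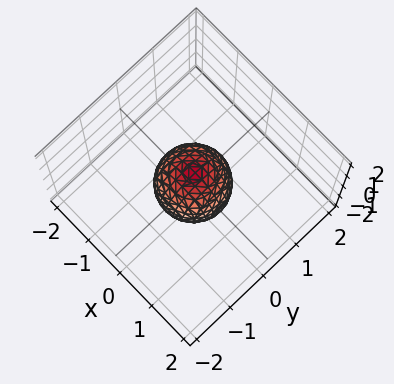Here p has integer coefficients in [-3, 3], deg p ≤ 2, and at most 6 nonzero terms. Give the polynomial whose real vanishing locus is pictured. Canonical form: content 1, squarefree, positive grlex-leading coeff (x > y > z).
3*x^2 + 3*y^2 + 2*z^2 - 2

1. The degree is 2 — a closed, bounded, convex surface; a quadric.
2. Symmetry: the surface is invariant under rotation about z: p = q(x² + y², z); the z ↦ −z reflection is a symmetry, so z appears only in even powers.
3. Observable constraints: a circular section at z = 0 has radius between 0 and 1; the z-axis gridline crossings are at z ∈ {-1, 1}.
4. Fitting integer coefficients to these (and the overall shape) gives p.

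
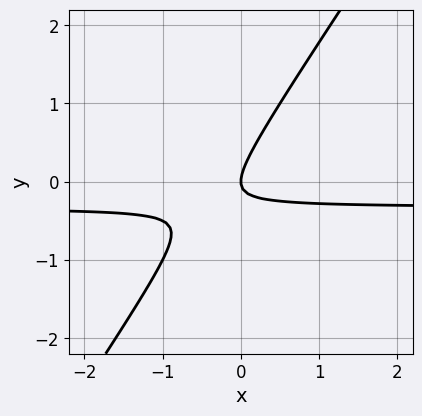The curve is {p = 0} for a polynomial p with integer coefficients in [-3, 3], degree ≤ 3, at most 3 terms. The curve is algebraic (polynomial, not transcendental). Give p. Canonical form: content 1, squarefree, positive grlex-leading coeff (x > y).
3*x*y - 2*y^2 + x

(a) Degree: no degree-1 curve has this shape, so deg p = 2.
(b) From the visible intercepts: one x-axis crossing is at x = 0; one y-axis crossing is at y = 0.
(c) Together with the visible shape, these determine p as stated.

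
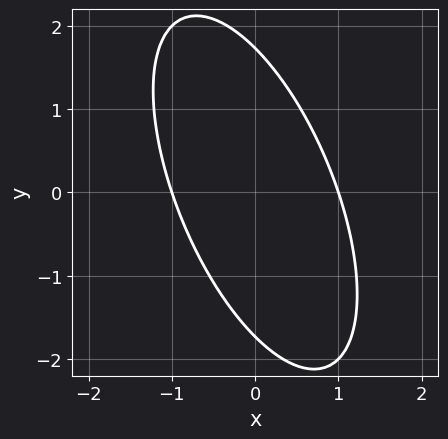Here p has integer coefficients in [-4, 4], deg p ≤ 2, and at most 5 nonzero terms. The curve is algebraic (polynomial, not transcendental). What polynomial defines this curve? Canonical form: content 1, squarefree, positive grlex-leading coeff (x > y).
1. Degree: a generic line meets the curve in up to 2 points, so deg p = 2.
2. Observable constraints: the x-axis gridline crossings are at x ∈ {-1, 1}.
3. Together with the visible shape, these determine p as stated.

3*x^2 + 2*x*y + y^2 - 3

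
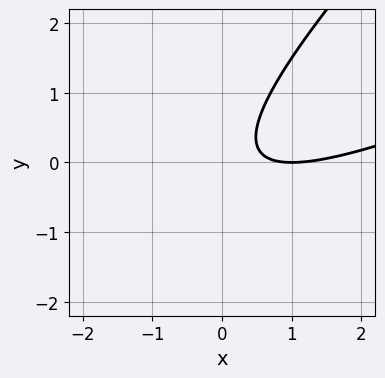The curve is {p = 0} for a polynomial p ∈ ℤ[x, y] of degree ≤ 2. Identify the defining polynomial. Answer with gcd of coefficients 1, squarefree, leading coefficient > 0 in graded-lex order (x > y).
1. Degree: a generic line meets the curve in up to 2 points, so deg p = 2.
2. From the visible intercepts: the curve avoids every integer y-axis point in the box; it crosses the x-axis at the gridline x = 1.
3. Solving for integer coefficients yields p as stated.

x^2 - 3*x*y + 2*y^2 - 2*x + 1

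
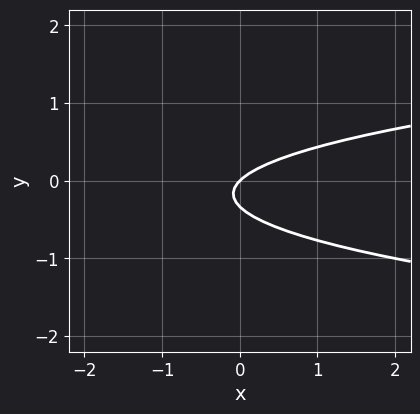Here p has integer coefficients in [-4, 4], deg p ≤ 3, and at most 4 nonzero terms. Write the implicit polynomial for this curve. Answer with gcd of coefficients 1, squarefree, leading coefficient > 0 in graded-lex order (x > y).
3*y^2 - x + y

(a) The degree is 2 — a generic line meets the curve in up to 2 points.
(b) Checking where it meets the axes: it meets the x-axis at x = 0 (among the integer gridlines); it meets the y-axis at y = 0 (among the integer gridlines).
(c) Matching integer coefficients to the picture gives p.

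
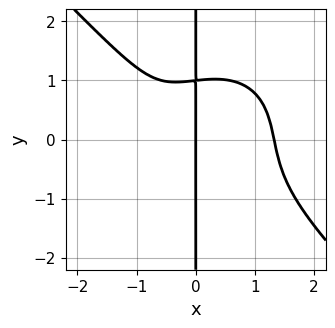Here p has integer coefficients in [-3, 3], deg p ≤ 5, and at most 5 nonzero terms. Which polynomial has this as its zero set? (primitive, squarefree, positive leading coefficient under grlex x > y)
3*x^4 + 3*x*y^3 + 2*x^2*y - 3*x^2 - 3*x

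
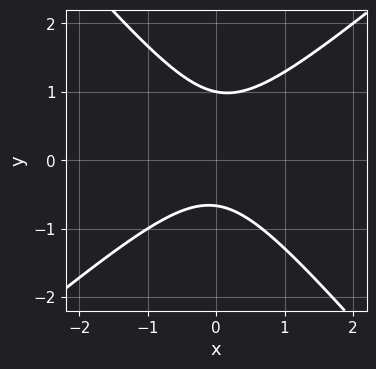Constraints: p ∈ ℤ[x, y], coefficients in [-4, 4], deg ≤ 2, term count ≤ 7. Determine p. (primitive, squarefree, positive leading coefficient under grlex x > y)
(a) deg p = 2. No degree-1 curve has this shape.
(b) From the visible intercepts: it misses every integer gridline on the x-axis; it meets the y-axis at y = 1 (among the integer gridlines).
(c) The integer polynomial consistent with all of this is the stated p.

3*x^2 - x*y - 3*y^2 + y + 2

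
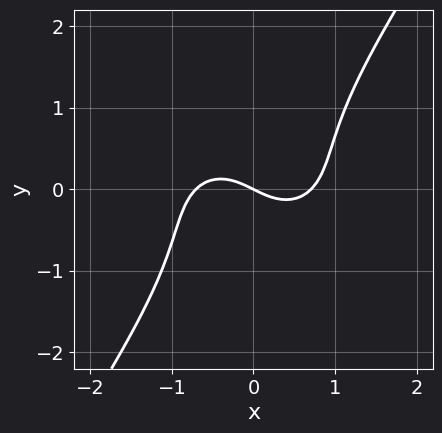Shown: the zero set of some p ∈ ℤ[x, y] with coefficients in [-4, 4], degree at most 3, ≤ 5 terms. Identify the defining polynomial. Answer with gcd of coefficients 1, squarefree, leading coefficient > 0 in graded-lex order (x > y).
2*x^3 + 2*x*y^2 - 2*y^3 - x - 2*y

First, deg p = 3. No degree-2 curve has this shape.
Next, reading off the gridlines: it meets the x-axis at x = 0 (among the integer gridlines); one y-axis crossing is at y = 0.
Finally, fitting integer coefficients to these (and the overall shape) gives p.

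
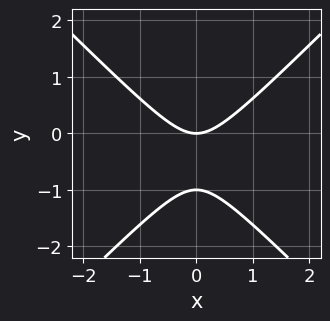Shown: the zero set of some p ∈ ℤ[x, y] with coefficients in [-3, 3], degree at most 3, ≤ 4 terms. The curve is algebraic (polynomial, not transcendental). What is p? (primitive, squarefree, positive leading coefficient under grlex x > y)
First, degree: a generic line meets the curve in up to 2 points, so deg p = 2.
Then, symmetries: the x ↦ −x reflection is a symmetry, so x appears only in even powers.
Next, against the integer gridlines: the y-axis gridline crossings are at y ∈ {-1, 0}; it crosses the x-axis at the gridline x = 0.
Finally, matching integer coefficients to the picture gives p.

x^2 - y^2 - y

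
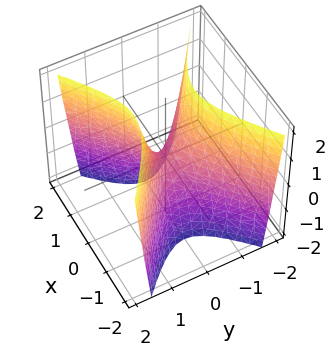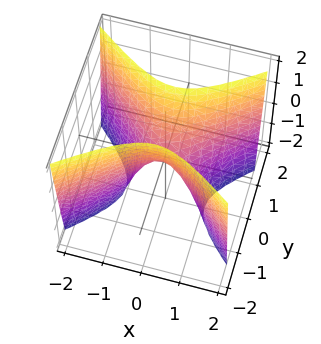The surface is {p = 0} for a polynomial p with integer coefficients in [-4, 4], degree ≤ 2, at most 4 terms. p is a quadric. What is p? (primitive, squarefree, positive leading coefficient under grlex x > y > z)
deg p = 2. A saddle surface; a quadric.
Symmetries: mirror symmetry y ↦ −y ⇒ only even powers of y; the x ↦ −x reflection is a symmetry, so x appears only in even powers.
From the visible intercepts: it meets the y-axis at y = 0 (among the integer gridlines); one z-axis crossing is at z = 0.
Matching integer coefficients to the picture gives p.

2*x^2 - 3*y^2 + z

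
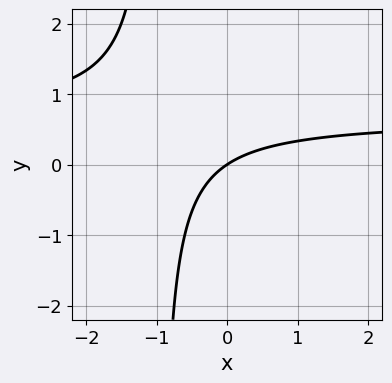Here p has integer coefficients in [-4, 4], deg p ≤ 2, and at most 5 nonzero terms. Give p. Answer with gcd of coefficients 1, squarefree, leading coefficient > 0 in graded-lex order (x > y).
3*x*y - 2*x + 3*y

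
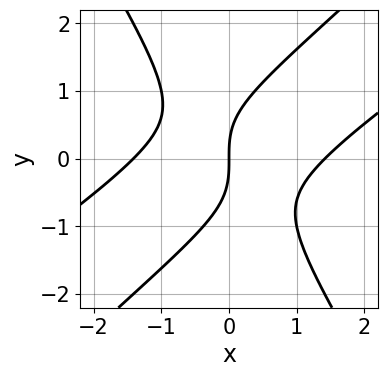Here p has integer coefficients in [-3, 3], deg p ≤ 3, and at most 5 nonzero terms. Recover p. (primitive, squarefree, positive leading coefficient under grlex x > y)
x^3 - 2*x^2*y + y^3 - 2*x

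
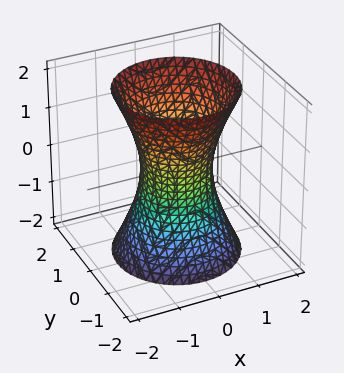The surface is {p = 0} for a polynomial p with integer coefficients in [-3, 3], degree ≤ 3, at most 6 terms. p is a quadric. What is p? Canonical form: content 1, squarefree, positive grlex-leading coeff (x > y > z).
3*x^2 + 3*y^2 - z^2 - 2

1. Degree: an hourglass — one-sheet hyperboloid; a quadric, so deg p = 2.
2. Symmetries: the z ↦ −z reflection is a symmetry, so z appears only in even powers; the z-axis is an axis of rotation, so x and y enter only as x² + y².
3. Checking where it meets the axes: a circular section at z = -2 has radius between 1 and 2; the surface avoids every integer z-axis point in the box.
4. Assembling these constraints gives the stated polynomial.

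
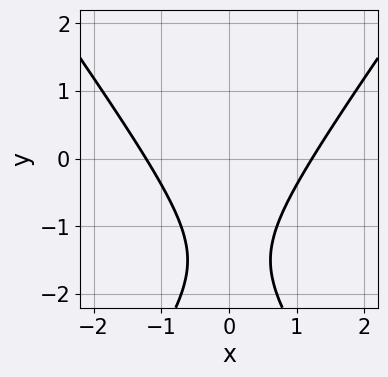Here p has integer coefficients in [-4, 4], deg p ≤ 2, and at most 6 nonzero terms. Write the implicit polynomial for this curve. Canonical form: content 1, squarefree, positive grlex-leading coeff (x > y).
2*x^2 - y^2 - 3*y - 3

First, the degree is 2 — a generic line meets the curve in up to 2 points.
Then, symmetries: mirror symmetry x ↦ −x ⇒ only even powers of x.
Then, checking where it meets the axes: it misses every integer gridline on the y-axis.
Finally, fitting integer coefficients to these (and the overall shape) gives p.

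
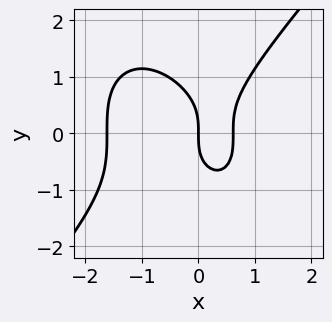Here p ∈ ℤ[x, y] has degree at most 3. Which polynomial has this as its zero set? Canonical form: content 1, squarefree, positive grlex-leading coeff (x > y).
3*x^3 - 2*y^3 + 3*x^2 - 3*x

First, the degree is 3 — no degree-2 curve has this shape.
Next, checking where it meets the axes: one x-axis crossing is at x = 0; one y-axis crossing is at y = 0.
Finally, assembling these constraints gives the stated polynomial.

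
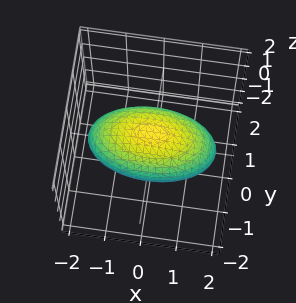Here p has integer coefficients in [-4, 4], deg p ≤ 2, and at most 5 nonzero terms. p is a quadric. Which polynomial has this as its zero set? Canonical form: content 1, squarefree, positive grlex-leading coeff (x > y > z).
x^2 + 3*y^2 + 3*z^2 - 3

Degree: bounded and convex; a quadric, so deg p = 2.
Symmetries: the y ↦ −y reflection is a symmetry, so y appears only in even powers; mirror symmetry x ↦ −x ⇒ only even powers of x; mirror symmetry z ↦ −z ⇒ only even powers of z.
From the axis intercepts and sections: the y-axis gridline crossings are at y ∈ {-1, 1}; among the integer gridlines, it crosses the z-axis at z ∈ {-1, 1}.
The integer polynomial consistent with all of this is the stated p.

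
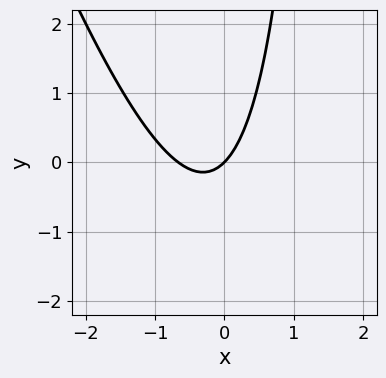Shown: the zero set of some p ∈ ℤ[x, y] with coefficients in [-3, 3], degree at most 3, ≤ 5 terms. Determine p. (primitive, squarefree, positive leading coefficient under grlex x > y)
3*x^2 + x*y + 2*x - 2*y

First, the degree is 2 — no degree-1 curve has this shape.
Next, from the axis intercepts and sections: it crosses the y-axis at the gridline y = 0; one x-axis crossing is at x = 0.
Finally, assembling these constraints gives the stated polynomial.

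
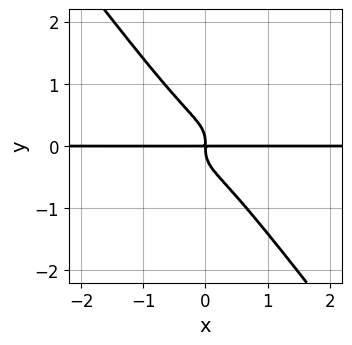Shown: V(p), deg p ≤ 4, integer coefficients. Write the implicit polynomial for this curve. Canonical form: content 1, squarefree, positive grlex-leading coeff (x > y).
1. deg p = 4.
2. Against the integer gridlines: the visible x-axis segment lies entirely on the curve.
3. Together with the visible shape, these determine p as stated.

2*x^3*y - x^2*y^2 + 2*x*y^3 + 3*y^4 + x*y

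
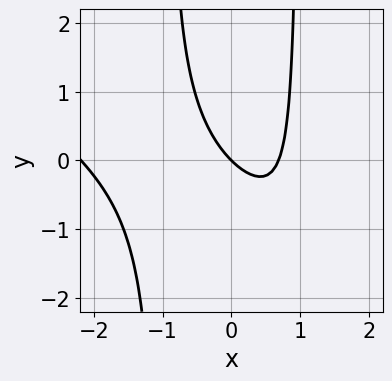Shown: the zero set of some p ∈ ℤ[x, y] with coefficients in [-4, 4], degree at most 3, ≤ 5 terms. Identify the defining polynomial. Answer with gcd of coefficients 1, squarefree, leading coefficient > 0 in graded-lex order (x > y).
2*x^3 + 3*x^2*y + 3*x^2 - 3*x - 3*y

(a) The degree is 3 — the shape is more complex than any degree-2 curve.
(b) From the visible intercepts: it crosses the x-axis at the gridline x = 0; it meets the y-axis at y = 0 (among the integer gridlines).
(c) Putting this together gives p.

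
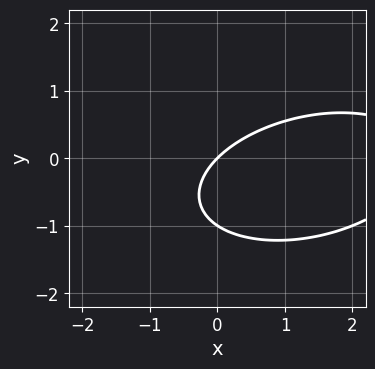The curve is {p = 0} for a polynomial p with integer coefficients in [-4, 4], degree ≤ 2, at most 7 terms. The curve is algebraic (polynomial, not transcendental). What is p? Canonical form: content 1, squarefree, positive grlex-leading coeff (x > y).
x^2 - x*y + 3*y^2 - 3*x + 3*y

1. deg p = 2. No degree-1 curve has this shape.
2. Against the integer gridlines: among the integer gridlines, it crosses the y-axis at y ∈ {-1, 0}; one x-axis crossing is at x = 0.
3. Solving for integer coefficients yields p as stated.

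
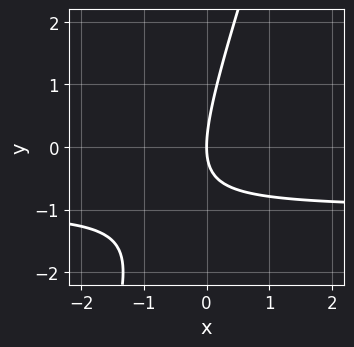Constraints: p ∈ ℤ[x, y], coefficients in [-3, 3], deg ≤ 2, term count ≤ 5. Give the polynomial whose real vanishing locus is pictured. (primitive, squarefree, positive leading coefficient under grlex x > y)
1. The degree is 2 — a generic line meets the curve in up to 2 points.
2. Reading off the gridlines: it crosses the y-axis at the gridline y = 0; one x-axis crossing is at x = 0.
3. The integer polynomial consistent with all of this is the stated p.

3*x*y - y^2 + 3*x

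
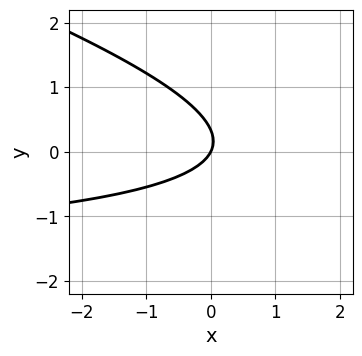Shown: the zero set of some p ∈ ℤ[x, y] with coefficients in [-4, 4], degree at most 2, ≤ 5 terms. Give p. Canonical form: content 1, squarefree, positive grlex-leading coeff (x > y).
x*y + 3*y^2 + 2*x - y

deg p = 2. A generic line meets the curve in up to 2 points.
Checking where it meets the axes: it meets the y-axis at y = 0 (among the integer gridlines); it crosses the x-axis at the gridline x = 0.
Fitting integer coefficients to these (and the overall shape) gives p.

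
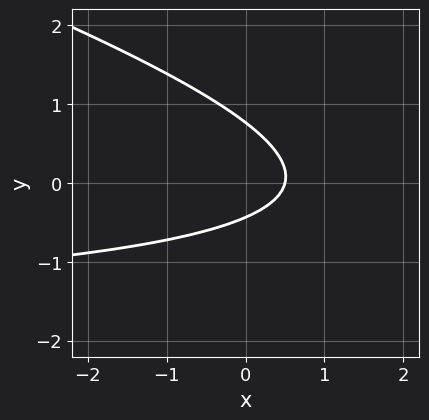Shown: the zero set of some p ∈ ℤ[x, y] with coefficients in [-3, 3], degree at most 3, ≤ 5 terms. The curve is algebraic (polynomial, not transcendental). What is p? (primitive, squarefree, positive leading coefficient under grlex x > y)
x*y + 3*y^2 + 2*x - y - 1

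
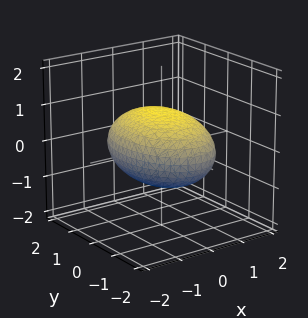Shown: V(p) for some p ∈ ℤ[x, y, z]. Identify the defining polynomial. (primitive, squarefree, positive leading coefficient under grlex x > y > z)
2*x^2 + y^2 + 3*z^2 - 3

1. Degree: a closed, bounded, convex surface; a quadric, so deg p = 2.
2. Symmetries: the y ↦ −y reflection is a symmetry, so y appears only in even powers; mirror symmetry z ↦ −z ⇒ only even powers of z; the x ↦ −x reflection is a symmetry, so x appears only in even powers.
3. Observable constraints: among the integer gridlines, it crosses the z-axis at z ∈ {-1, 1}.
4. Fitting integer coefficients to these (and the overall shape) gives p.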